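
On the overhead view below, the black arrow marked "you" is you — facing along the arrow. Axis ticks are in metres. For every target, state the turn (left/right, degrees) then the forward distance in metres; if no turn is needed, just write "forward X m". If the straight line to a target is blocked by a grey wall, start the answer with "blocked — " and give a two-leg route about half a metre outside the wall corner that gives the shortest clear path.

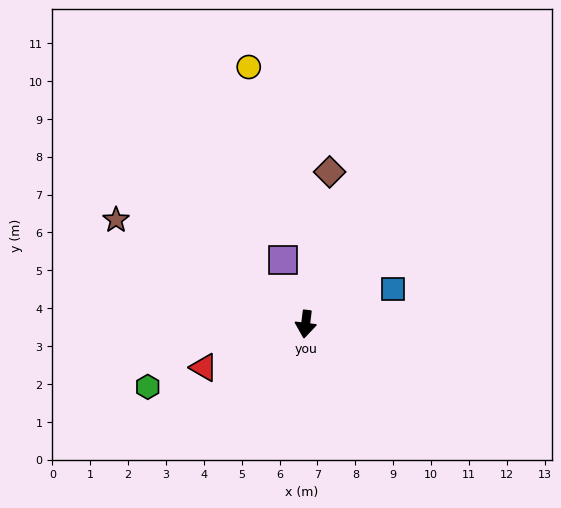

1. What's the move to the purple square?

turn right 153°, forward 1.8 m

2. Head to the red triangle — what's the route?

turn right 60°, forward 2.9 m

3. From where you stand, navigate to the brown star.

turn right 112°, forward 5.7 m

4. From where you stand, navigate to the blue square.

turn left 119°, forward 2.5 m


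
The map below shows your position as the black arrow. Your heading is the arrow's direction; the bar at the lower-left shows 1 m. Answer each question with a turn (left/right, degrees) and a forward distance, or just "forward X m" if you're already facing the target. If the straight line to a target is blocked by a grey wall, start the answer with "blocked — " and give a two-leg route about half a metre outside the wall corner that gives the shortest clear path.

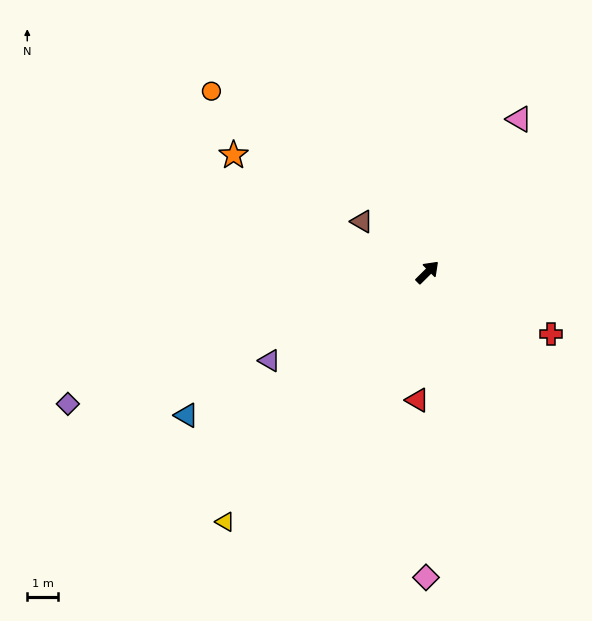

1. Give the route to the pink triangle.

turn left 14°, forward 5.9 m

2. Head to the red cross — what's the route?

turn right 71°, forward 4.6 m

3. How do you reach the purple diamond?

turn left 155°, forward 12.6 m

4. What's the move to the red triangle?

turn right 139°, forward 4.2 m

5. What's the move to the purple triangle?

turn left 164°, forward 6.0 m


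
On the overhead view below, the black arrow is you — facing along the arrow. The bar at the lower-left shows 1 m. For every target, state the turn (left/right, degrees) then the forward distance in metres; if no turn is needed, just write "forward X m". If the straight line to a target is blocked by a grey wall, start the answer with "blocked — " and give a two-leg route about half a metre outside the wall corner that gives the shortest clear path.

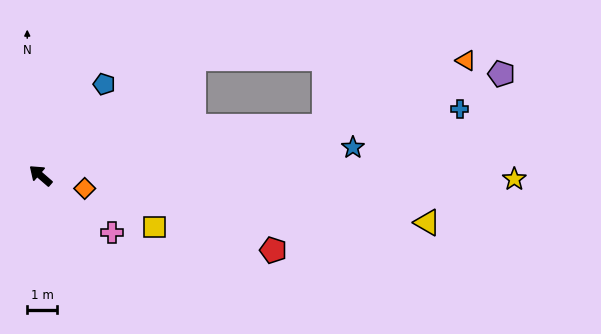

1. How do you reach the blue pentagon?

turn right 84°, forward 3.8 m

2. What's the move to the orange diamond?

turn right 155°, forward 1.6 m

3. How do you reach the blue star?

turn right 134°, forward 10.6 m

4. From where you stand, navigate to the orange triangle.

blocked — turn right 129°, forward 9.8 m, then turn left 15°, forward 5.3 m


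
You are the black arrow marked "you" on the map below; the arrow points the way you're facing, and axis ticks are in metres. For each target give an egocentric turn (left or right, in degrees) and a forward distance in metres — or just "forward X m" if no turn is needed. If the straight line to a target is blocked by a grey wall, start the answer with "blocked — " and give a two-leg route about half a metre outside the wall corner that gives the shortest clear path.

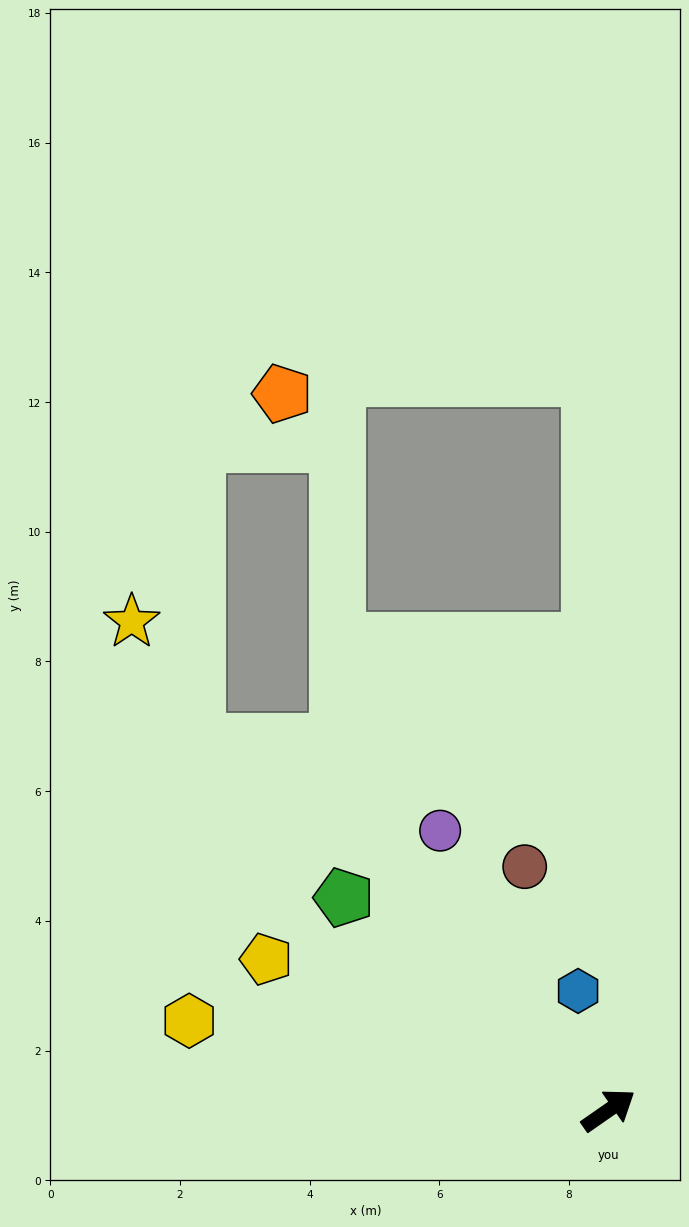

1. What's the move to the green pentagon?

turn left 106°, forward 5.2 m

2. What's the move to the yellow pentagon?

turn left 121°, forward 5.8 m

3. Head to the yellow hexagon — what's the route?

turn left 133°, forward 6.6 m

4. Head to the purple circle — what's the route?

turn left 86°, forward 5.0 m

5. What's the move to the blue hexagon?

turn left 69°, forward 1.9 m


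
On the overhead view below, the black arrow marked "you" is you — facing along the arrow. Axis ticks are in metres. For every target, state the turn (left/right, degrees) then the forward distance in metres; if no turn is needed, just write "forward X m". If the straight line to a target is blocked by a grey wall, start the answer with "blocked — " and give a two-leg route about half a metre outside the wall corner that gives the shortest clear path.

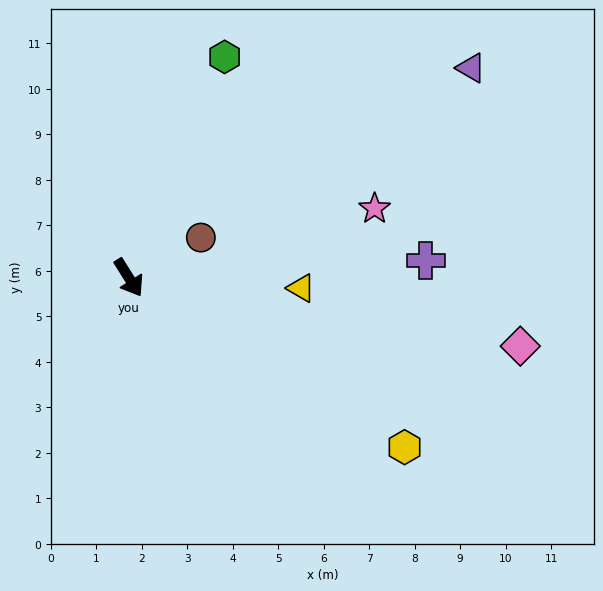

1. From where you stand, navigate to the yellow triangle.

turn left 54°, forward 3.8 m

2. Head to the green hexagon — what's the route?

turn left 124°, forward 5.3 m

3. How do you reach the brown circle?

turn left 87°, forward 1.8 m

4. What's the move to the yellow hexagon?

turn left 26°, forward 7.1 m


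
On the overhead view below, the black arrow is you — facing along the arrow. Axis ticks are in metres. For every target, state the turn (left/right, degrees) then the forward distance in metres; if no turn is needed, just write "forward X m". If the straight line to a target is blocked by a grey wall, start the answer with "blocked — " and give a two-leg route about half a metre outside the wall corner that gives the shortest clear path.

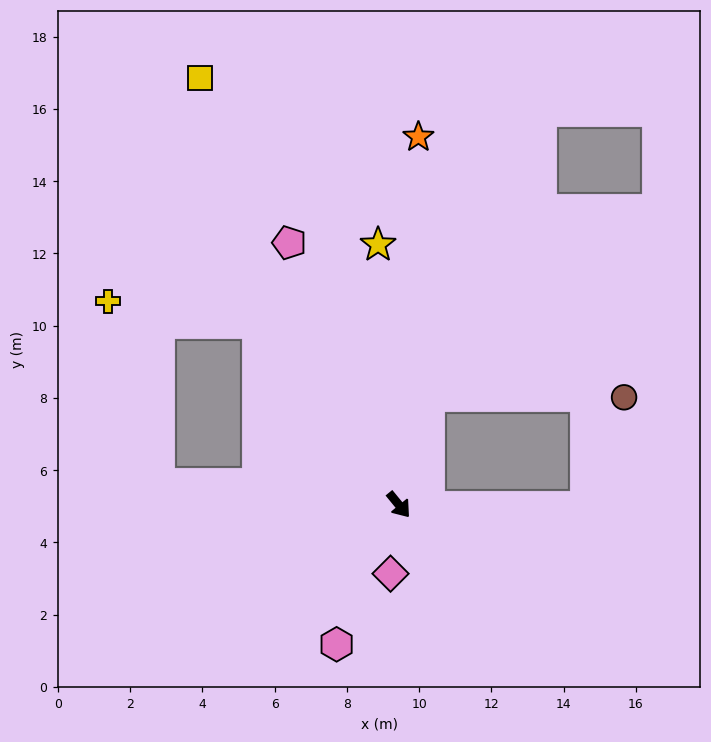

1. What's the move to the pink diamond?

turn right 46°, forward 1.9 m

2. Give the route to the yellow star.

turn left 145°, forward 7.2 m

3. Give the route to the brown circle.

blocked — turn left 50°, forward 5.2 m, then turn left 71°, forward 3.2 m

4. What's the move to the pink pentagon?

turn left 163°, forward 7.9 m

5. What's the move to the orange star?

turn left 138°, forward 10.2 m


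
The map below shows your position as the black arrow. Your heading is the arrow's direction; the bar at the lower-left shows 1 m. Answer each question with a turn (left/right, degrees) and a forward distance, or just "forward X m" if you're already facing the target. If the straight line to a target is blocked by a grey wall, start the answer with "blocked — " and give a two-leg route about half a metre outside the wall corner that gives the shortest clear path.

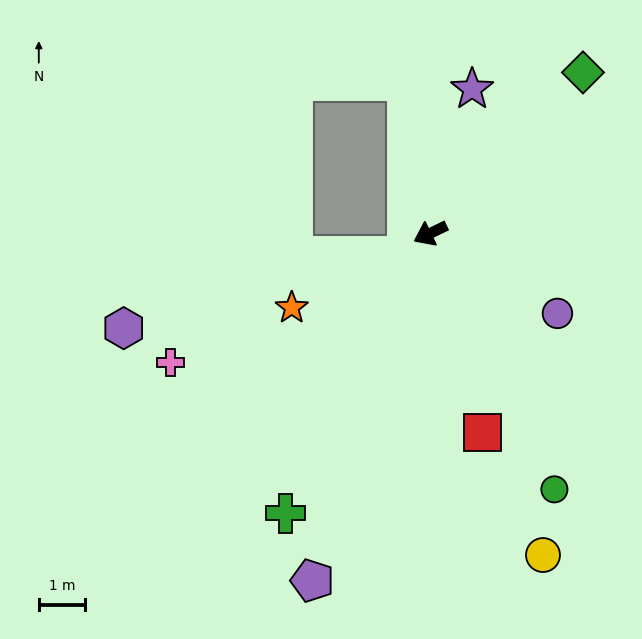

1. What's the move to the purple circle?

turn left 122°, forward 3.2 m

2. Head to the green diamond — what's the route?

turn right 159°, forward 4.8 m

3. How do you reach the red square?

turn left 79°, forward 4.4 m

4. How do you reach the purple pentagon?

turn left 45°, forward 7.9 m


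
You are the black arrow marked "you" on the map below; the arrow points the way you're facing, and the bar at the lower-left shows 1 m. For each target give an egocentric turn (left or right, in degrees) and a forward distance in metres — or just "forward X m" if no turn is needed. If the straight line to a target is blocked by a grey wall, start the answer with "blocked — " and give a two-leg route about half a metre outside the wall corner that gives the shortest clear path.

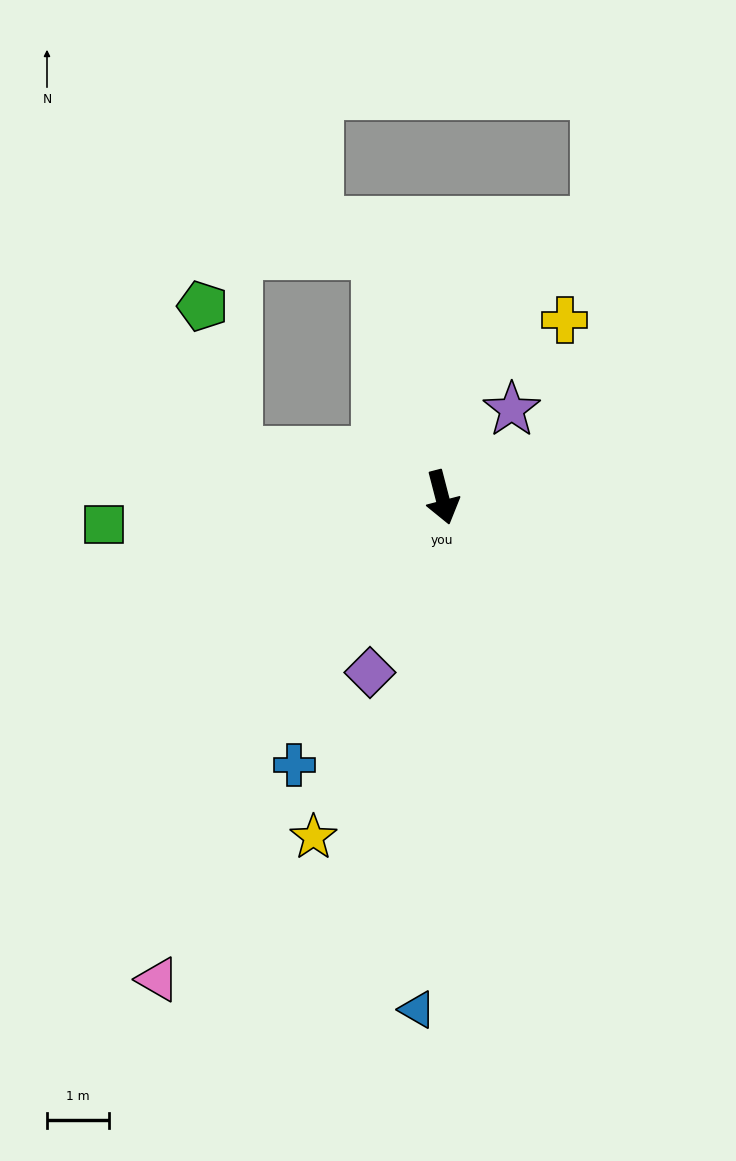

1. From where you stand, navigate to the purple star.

turn left 127°, forward 1.8 m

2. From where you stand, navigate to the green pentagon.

blocked — turn right 117°, forward 3.4 m, then turn right 65°, forward 2.4 m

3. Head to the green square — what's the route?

turn right 100°, forward 5.5 m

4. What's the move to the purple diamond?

turn right 37°, forward 3.1 m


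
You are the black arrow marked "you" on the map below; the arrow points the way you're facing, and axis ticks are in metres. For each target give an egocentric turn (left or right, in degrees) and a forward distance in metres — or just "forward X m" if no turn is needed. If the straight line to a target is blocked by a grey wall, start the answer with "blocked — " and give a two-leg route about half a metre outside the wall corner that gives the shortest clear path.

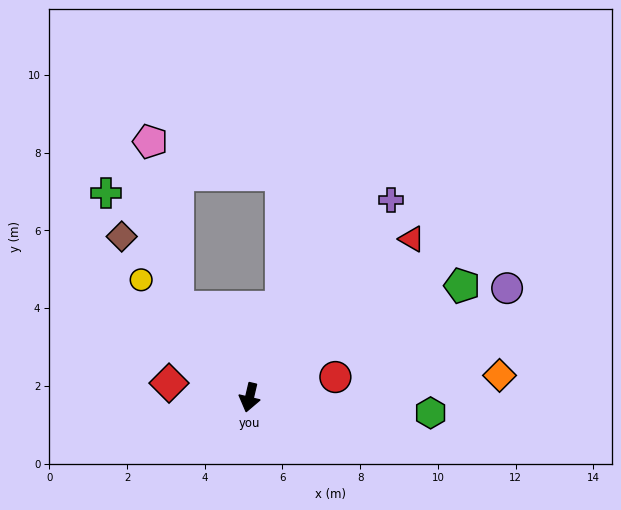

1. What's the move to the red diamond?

turn right 87°, forward 2.1 m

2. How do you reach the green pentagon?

turn left 131°, forward 6.2 m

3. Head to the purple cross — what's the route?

turn left 158°, forward 6.2 m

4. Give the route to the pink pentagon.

blocked — turn right 128°, forward 3.0 m, then turn right 29°, forward 4.3 m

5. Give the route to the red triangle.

turn left 148°, forward 5.8 m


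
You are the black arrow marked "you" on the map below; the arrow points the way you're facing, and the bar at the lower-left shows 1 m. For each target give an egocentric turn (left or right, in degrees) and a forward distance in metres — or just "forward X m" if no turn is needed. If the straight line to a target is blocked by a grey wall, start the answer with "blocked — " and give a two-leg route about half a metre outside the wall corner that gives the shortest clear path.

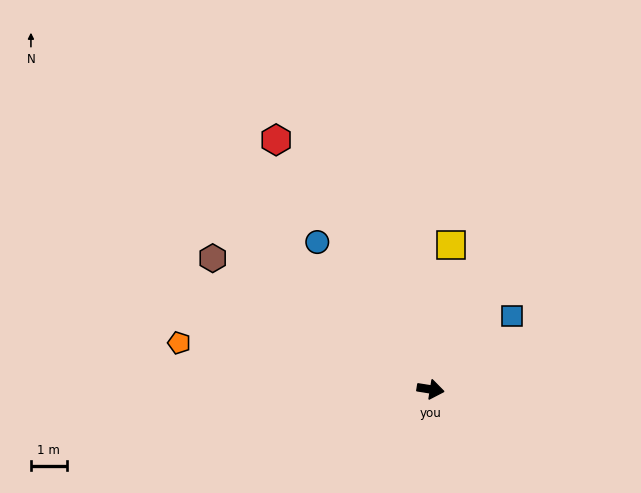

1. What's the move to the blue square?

turn left 51°, forward 3.1 m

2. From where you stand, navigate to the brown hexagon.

turn left 158°, forward 7.1 m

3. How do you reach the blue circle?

turn left 137°, forward 5.2 m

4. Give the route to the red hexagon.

turn left 131°, forward 8.2 m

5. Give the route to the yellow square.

turn left 91°, forward 4.1 m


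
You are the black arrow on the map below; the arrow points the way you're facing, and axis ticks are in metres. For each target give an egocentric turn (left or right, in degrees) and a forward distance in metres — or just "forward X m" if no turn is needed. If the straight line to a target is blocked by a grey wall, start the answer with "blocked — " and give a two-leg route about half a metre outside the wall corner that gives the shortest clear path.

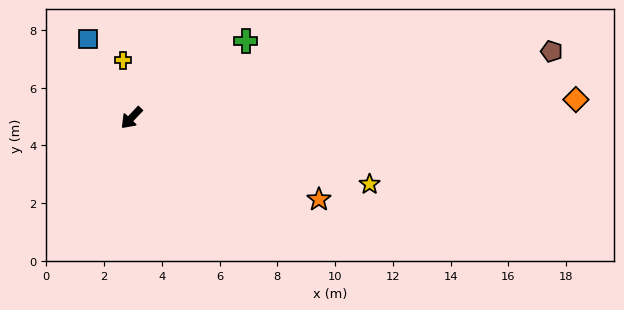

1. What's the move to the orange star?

turn left 110°, forward 7.1 m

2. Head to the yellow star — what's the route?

turn left 118°, forward 8.6 m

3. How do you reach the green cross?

turn left 167°, forward 4.8 m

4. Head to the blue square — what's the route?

turn right 108°, forward 3.1 m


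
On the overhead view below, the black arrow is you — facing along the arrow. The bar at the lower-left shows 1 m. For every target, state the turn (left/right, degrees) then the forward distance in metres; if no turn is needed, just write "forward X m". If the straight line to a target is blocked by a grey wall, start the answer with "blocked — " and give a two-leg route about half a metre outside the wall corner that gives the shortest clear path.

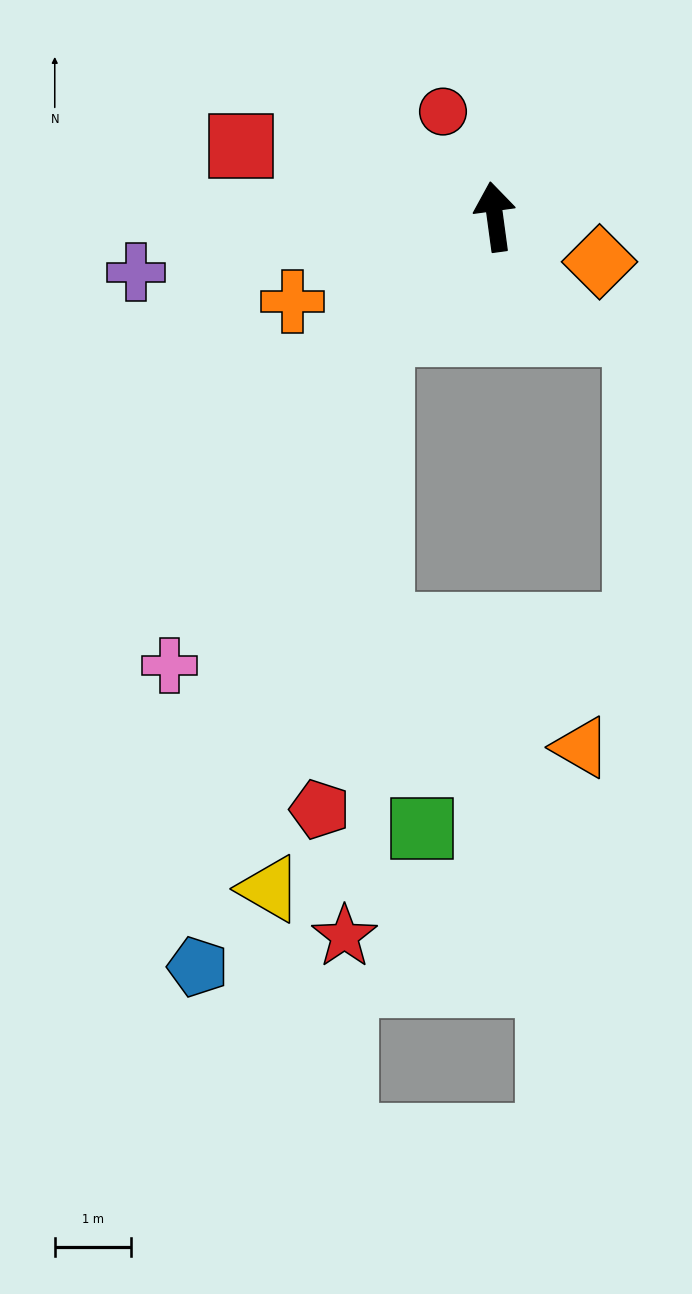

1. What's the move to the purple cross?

turn left 91°, forward 4.8 m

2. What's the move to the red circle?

turn left 19°, forward 1.5 m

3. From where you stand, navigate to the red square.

turn left 67°, forward 3.5 m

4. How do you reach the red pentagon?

blocked — turn left 128°, forward 2.1 m, then turn left 37°, forward 6.3 m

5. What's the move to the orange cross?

turn left 105°, forward 2.9 m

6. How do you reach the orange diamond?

turn right 121°, forward 1.5 m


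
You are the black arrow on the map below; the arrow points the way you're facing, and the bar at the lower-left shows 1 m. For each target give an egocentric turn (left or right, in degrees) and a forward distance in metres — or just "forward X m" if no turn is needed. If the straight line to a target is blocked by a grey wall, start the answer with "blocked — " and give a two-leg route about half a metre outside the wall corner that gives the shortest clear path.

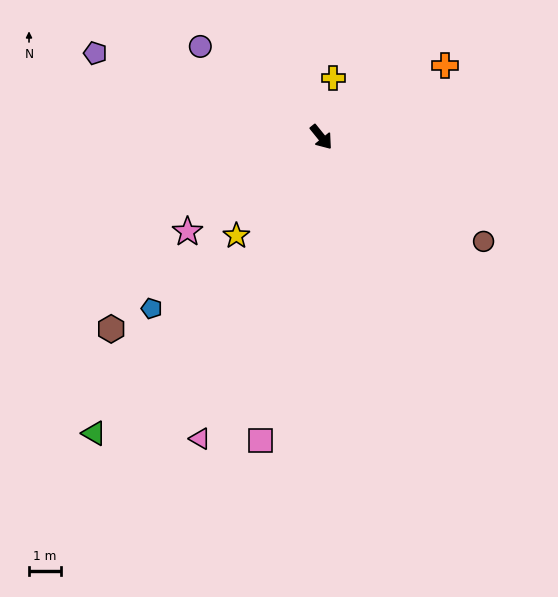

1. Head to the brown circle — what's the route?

turn left 18°, forward 6.0 m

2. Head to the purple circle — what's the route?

turn right 166°, forward 4.7 m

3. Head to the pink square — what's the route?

turn right 50°, forward 9.6 m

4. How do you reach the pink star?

turn right 94°, forward 5.1 m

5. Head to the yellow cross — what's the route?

turn left 130°, forward 1.9 m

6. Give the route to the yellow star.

turn right 80°, forward 4.1 m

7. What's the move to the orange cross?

turn left 81°, forward 4.4 m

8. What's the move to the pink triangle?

turn right 61°, forward 10.1 m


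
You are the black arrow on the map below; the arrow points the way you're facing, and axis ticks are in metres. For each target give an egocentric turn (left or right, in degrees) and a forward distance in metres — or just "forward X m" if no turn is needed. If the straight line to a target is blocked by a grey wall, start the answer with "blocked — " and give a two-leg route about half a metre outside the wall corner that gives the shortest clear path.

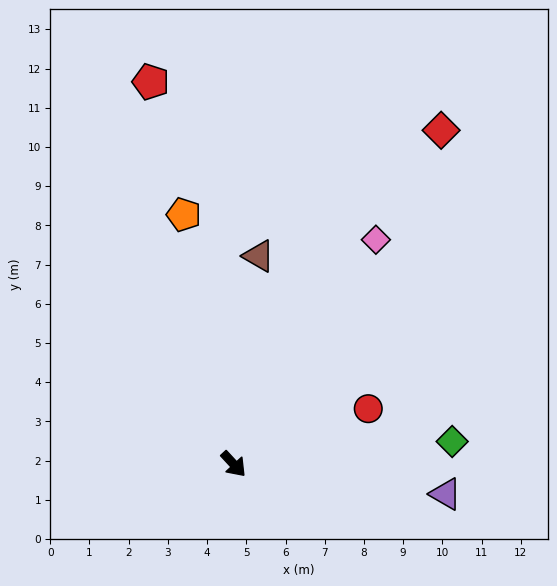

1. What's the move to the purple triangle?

turn left 39°, forward 5.5 m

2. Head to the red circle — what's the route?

turn left 70°, forward 3.7 m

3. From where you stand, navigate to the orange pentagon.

turn left 149°, forward 6.5 m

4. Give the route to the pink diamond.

turn left 105°, forward 6.8 m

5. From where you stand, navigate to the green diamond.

turn left 53°, forward 5.6 m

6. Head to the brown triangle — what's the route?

turn left 130°, forward 5.3 m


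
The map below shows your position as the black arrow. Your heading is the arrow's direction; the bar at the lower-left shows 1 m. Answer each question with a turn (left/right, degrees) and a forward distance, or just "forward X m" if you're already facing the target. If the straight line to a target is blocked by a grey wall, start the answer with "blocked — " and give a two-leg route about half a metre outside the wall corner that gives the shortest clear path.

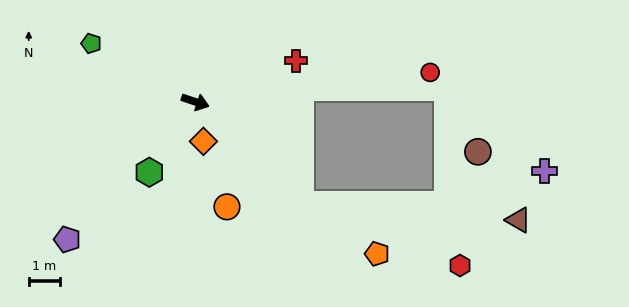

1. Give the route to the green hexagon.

turn right 105°, forward 2.7 m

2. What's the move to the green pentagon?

turn left 169°, forward 3.8 m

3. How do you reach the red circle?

turn left 26°, forward 7.6 m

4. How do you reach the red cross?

turn left 41°, forward 3.5 m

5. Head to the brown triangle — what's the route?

blocked — turn right 25°, forward 4.7 m, then turn left 39°, forward 7.0 m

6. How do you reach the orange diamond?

turn right 60°, forward 1.3 m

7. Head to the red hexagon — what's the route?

blocked — turn right 25°, forward 4.7 m, then turn left 22°, forward 5.5 m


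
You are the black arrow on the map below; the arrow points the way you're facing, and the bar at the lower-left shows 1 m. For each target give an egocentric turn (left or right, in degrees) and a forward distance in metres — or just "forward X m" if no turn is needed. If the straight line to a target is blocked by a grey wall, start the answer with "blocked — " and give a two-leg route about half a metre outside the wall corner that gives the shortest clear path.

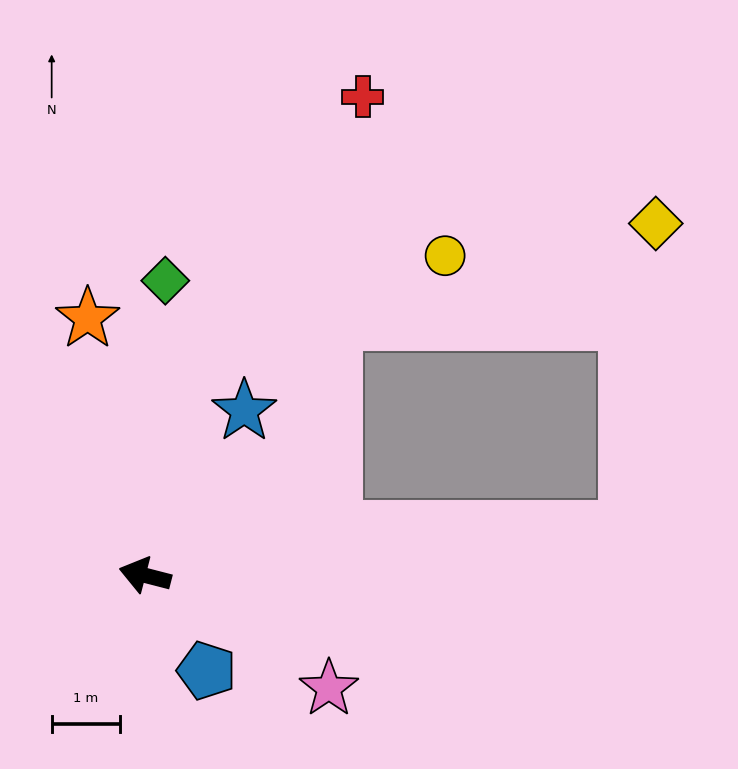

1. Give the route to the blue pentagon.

turn left 137°, forward 1.7 m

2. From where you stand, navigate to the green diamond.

turn right 80°, forward 4.3 m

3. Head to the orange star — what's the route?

turn right 63°, forward 3.8 m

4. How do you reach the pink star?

turn left 163°, forward 3.1 m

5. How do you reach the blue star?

turn right 107°, forward 2.8 m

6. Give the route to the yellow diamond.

blocked — turn right 160°, forward 7.1 m, then turn left 79°, forward 4.5 m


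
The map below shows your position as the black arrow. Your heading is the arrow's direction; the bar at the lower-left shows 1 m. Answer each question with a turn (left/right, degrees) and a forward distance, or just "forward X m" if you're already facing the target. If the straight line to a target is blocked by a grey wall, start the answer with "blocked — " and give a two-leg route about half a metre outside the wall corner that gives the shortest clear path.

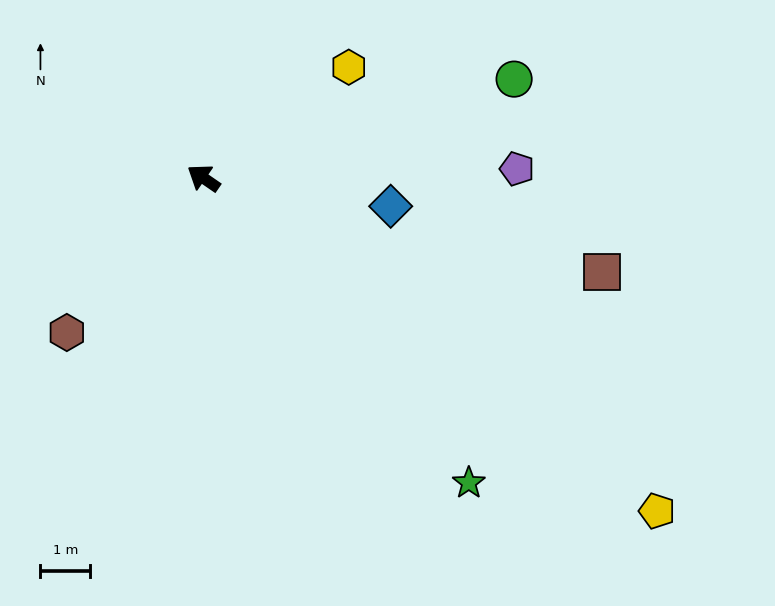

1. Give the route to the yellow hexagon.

turn right 108°, forward 3.7 m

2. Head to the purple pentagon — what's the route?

turn right 144°, forward 6.3 m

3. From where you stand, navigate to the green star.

turn left 166°, forward 8.1 m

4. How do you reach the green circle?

turn right 128°, forward 6.5 m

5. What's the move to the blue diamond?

turn right 154°, forward 3.8 m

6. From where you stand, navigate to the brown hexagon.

turn left 83°, forward 4.1 m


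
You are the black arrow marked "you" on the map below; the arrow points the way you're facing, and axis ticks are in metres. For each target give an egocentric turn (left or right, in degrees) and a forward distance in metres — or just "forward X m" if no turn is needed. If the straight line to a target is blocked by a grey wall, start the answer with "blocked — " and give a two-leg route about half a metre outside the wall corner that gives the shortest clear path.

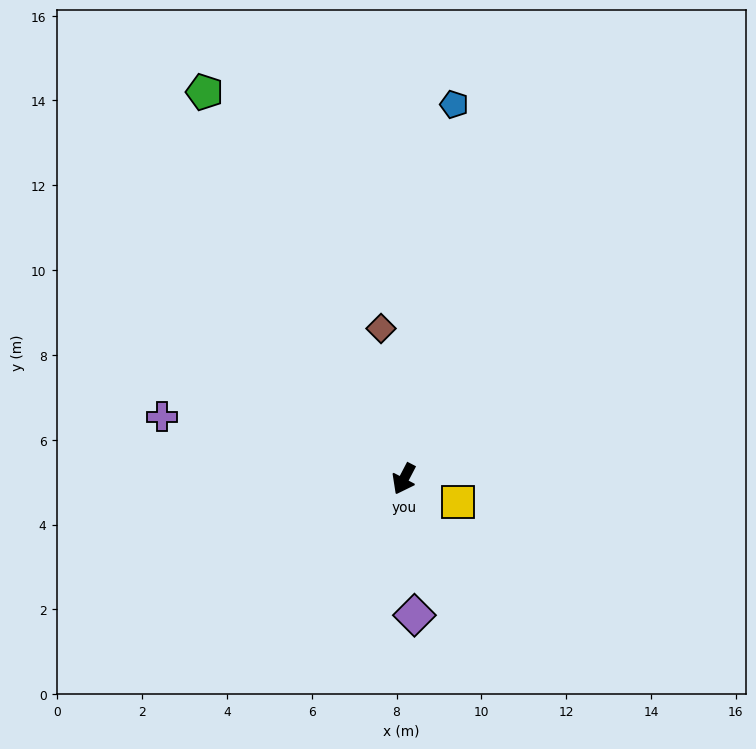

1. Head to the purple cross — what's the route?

turn right 77°, forward 5.9 m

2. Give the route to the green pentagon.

turn right 125°, forward 10.3 m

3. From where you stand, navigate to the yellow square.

turn left 95°, forward 1.4 m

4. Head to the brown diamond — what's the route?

turn right 144°, forward 3.6 m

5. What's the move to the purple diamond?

turn left 32°, forward 3.2 m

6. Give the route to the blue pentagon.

turn right 160°, forward 8.9 m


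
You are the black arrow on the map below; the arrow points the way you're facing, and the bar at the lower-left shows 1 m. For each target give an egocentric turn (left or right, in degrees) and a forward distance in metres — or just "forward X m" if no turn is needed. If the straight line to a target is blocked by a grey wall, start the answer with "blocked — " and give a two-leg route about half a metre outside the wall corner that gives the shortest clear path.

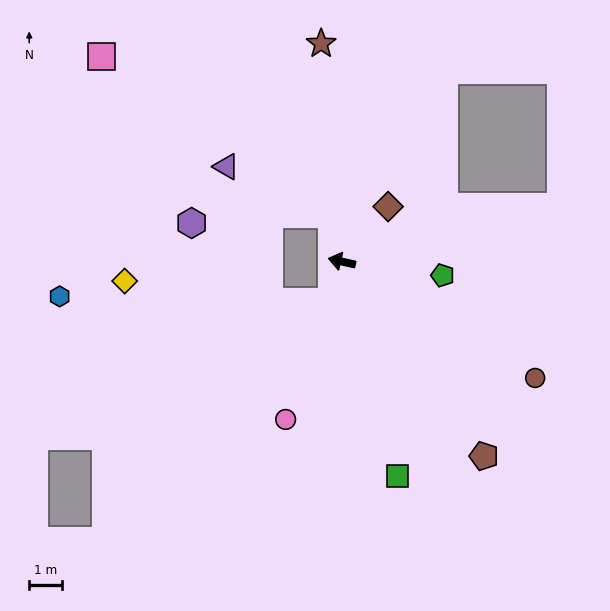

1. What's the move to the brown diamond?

turn right 117°, forward 2.2 m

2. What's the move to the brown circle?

turn left 162°, forward 6.9 m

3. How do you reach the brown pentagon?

turn left 139°, forward 7.4 m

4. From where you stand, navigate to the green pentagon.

turn right 175°, forward 3.1 m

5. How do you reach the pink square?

blocked — turn right 65°, forward 1.5 m, then turn left 43°, forward 8.5 m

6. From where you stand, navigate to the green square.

turn left 117°, forward 6.8 m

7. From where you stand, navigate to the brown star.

turn right 72°, forward 6.7 m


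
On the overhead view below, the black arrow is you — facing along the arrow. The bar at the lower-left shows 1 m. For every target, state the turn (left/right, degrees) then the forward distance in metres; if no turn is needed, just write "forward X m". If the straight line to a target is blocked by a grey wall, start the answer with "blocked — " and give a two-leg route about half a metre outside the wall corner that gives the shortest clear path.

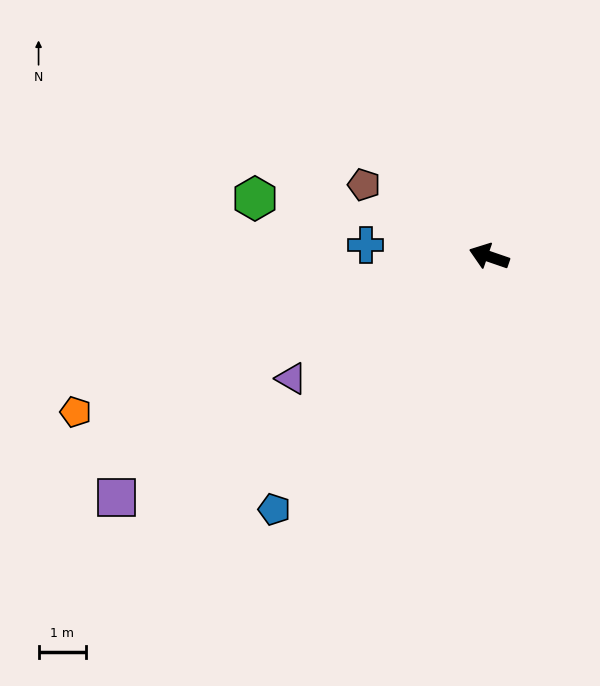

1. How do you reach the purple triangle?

turn left 51°, forward 4.9 m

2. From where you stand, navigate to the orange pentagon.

turn left 40°, forward 9.3 m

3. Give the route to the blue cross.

turn left 14°, forward 2.6 m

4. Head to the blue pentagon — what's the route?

turn left 69°, forward 7.0 m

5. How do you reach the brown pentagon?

turn right 11°, forward 3.0 m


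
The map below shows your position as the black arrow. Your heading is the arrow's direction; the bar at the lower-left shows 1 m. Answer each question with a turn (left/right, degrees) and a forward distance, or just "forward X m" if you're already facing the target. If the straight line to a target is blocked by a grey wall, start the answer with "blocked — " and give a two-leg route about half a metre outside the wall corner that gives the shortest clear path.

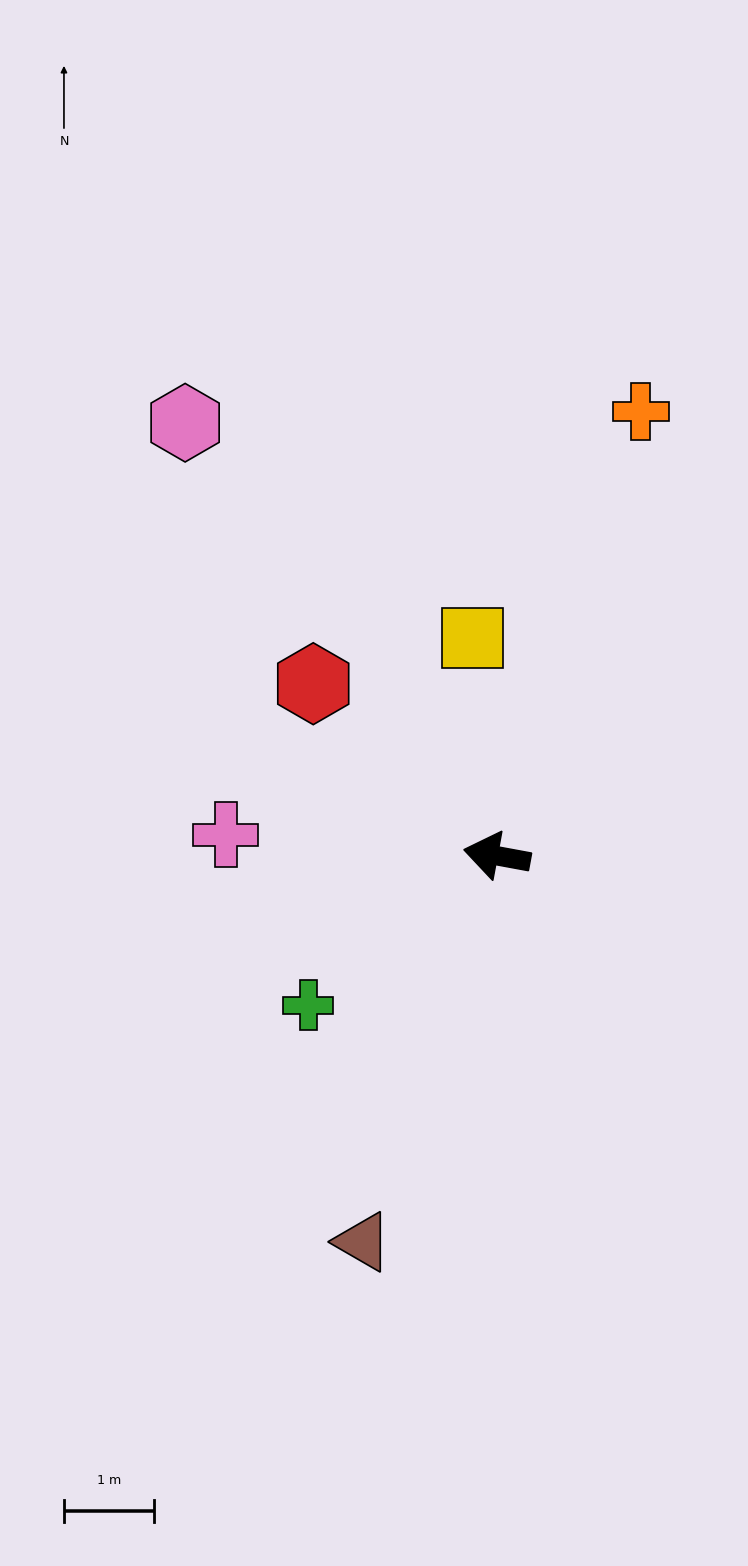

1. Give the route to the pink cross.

turn left 6°, forward 3.0 m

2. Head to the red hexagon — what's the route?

turn right 33°, forward 2.8 m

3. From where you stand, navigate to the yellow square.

turn right 73°, forward 2.4 m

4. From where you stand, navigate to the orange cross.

turn right 98°, forward 5.2 m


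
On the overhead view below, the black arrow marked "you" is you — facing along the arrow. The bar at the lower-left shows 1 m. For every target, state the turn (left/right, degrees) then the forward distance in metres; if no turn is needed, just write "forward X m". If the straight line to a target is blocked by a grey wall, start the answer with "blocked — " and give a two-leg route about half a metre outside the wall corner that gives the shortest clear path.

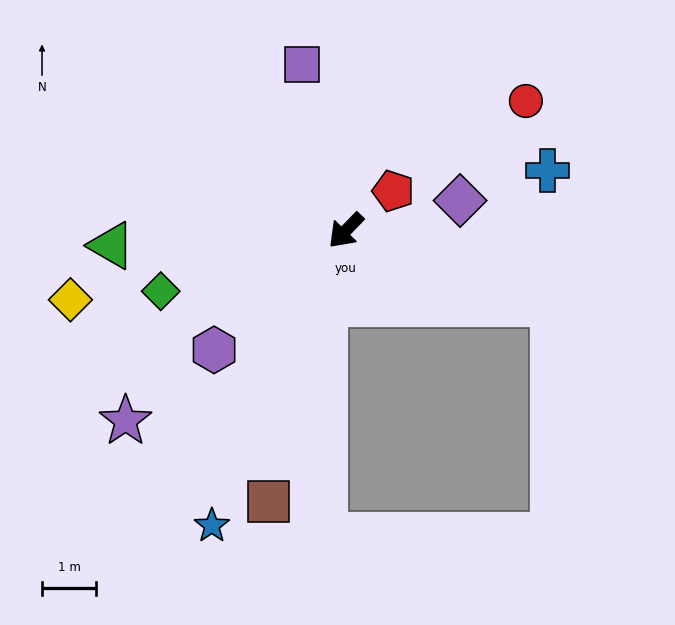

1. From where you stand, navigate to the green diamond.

turn right 28°, forward 3.6 m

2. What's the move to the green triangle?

turn right 42°, forward 4.3 m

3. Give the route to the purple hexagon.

turn right 4°, forward 3.3 m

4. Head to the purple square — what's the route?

turn right 121°, forward 3.2 m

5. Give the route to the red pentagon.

turn left 174°, forward 1.1 m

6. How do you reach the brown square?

turn left 28°, forward 5.2 m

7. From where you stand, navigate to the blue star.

turn left 20°, forward 6.0 m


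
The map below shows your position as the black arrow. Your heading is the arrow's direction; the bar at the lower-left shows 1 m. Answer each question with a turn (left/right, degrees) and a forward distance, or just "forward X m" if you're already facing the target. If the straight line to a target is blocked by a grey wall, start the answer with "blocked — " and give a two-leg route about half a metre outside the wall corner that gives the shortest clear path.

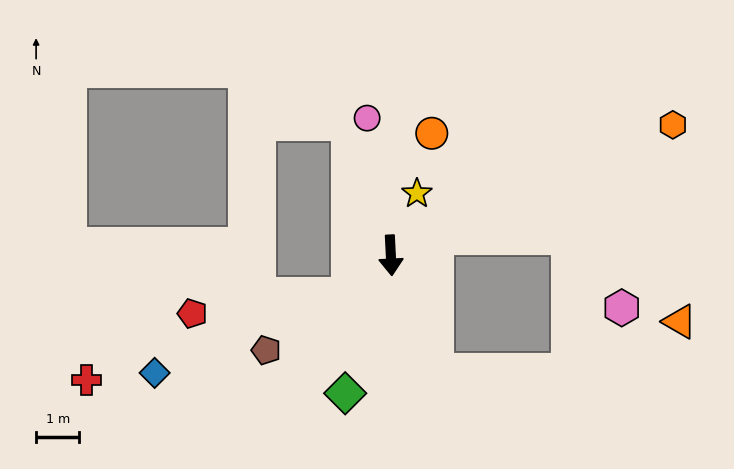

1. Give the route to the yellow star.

turn left 154°, forward 1.5 m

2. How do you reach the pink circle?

turn right 173°, forward 3.2 m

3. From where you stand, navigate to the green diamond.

turn right 21°, forward 3.3 m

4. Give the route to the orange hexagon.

turn left 112°, forward 7.2 m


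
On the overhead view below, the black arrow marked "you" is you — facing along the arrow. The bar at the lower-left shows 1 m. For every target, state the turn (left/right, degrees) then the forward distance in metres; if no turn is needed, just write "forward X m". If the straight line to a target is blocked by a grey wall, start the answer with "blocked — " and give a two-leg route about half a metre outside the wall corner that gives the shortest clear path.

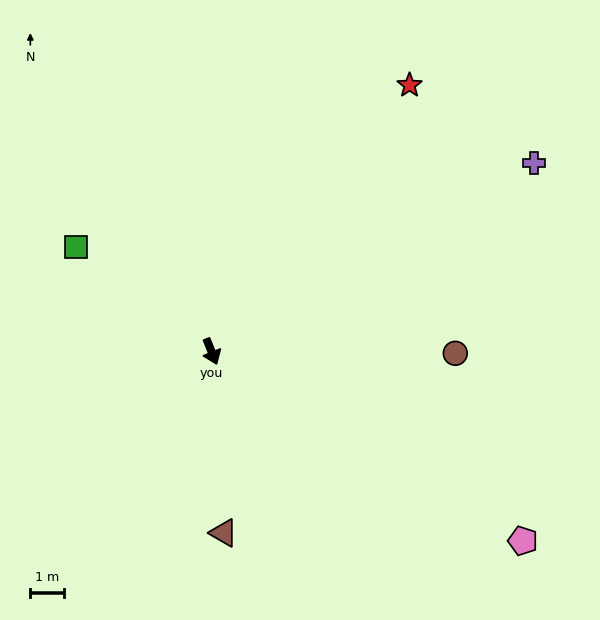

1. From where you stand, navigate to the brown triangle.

turn right 18°, forward 5.4 m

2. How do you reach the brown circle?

turn left 68°, forward 7.2 m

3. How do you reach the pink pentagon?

turn left 37°, forward 10.8 m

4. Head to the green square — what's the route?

turn right 150°, forward 5.1 m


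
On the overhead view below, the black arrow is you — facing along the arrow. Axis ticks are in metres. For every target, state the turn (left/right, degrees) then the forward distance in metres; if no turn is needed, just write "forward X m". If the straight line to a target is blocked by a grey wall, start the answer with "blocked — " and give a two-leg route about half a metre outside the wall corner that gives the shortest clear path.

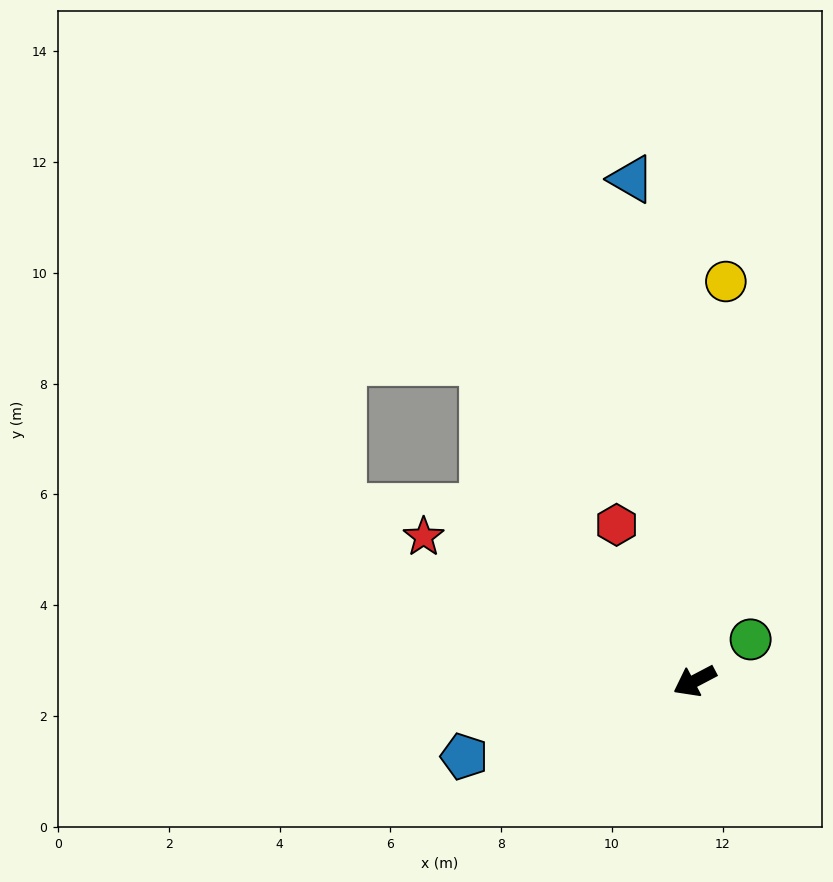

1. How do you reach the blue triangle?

turn right 111°, forward 9.1 m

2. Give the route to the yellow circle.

turn right 122°, forward 7.2 m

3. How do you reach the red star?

turn right 56°, forward 5.5 m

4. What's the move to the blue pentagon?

turn right 10°, forward 4.4 m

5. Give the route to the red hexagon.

turn right 91°, forward 3.2 m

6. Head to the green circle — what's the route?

turn right 171°, forward 1.3 m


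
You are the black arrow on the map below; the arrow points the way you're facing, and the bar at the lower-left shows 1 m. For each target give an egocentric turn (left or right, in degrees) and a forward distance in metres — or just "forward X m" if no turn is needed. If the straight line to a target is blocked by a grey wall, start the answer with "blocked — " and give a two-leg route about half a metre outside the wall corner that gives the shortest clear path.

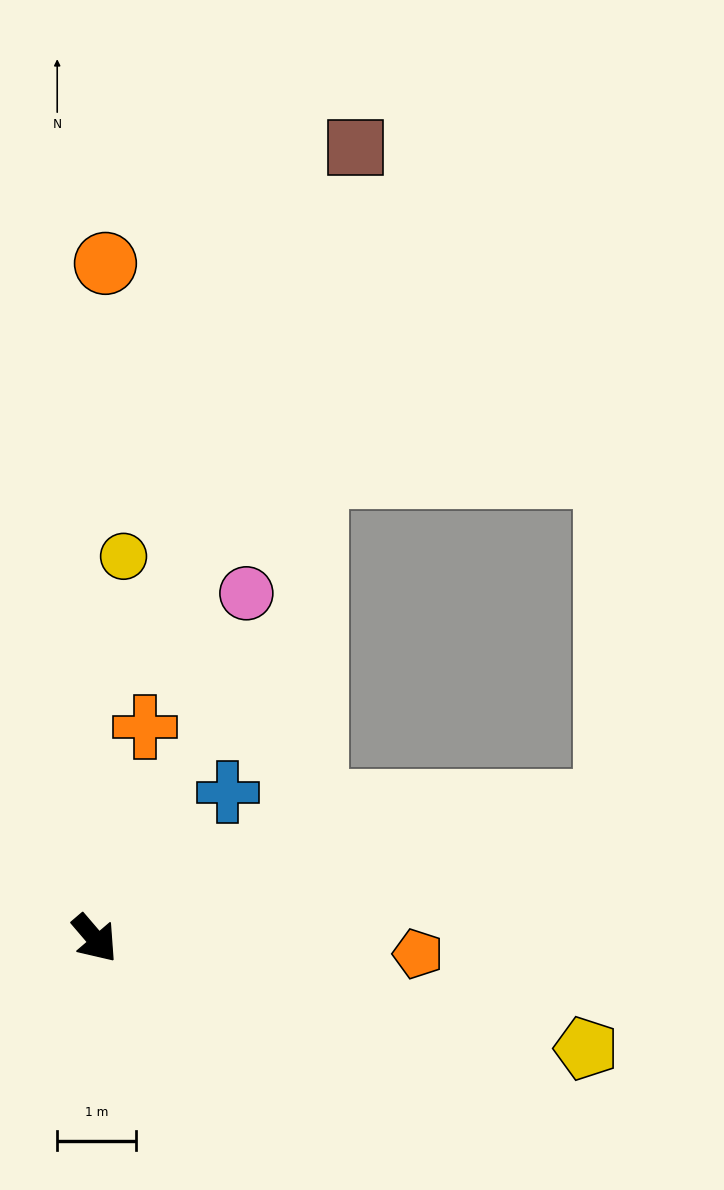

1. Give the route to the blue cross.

turn left 97°, forward 2.5 m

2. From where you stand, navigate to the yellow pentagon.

turn left 37°, forward 6.4 m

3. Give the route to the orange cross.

turn left 126°, forward 2.7 m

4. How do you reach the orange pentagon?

turn left 47°, forward 4.1 m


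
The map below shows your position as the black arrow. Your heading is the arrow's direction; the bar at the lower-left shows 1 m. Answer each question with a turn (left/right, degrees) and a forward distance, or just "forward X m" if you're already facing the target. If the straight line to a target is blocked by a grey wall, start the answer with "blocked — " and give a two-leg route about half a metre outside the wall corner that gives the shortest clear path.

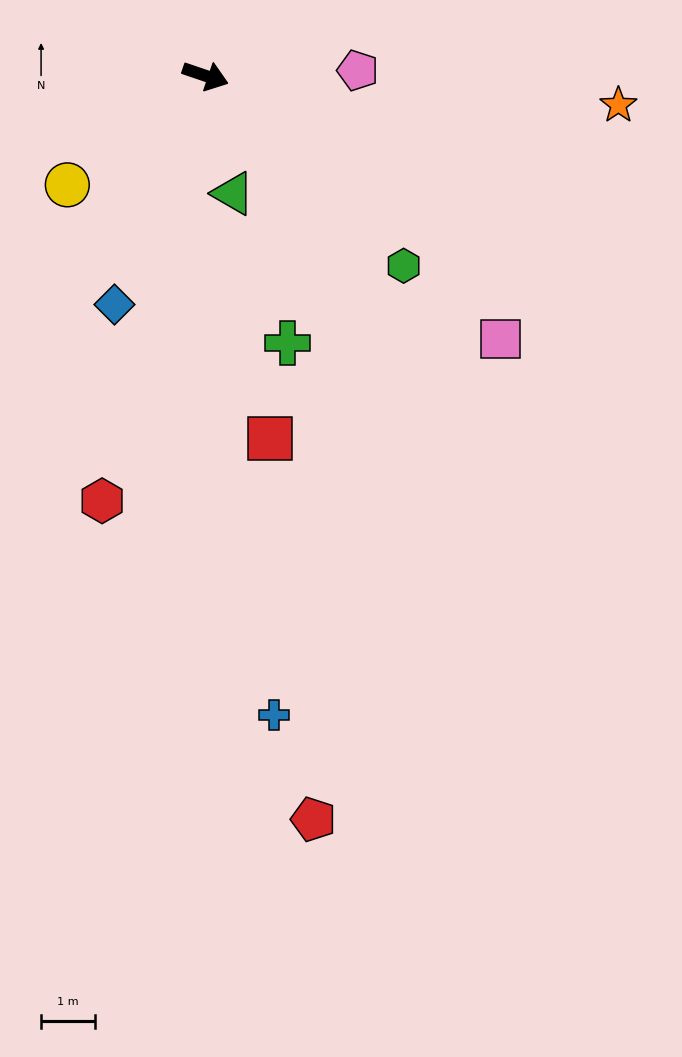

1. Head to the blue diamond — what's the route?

turn right 93°, forward 4.6 m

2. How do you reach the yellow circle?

turn right 123°, forward 3.3 m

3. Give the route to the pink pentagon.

turn left 21°, forward 2.8 m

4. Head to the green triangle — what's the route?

turn right 58°, forward 2.3 m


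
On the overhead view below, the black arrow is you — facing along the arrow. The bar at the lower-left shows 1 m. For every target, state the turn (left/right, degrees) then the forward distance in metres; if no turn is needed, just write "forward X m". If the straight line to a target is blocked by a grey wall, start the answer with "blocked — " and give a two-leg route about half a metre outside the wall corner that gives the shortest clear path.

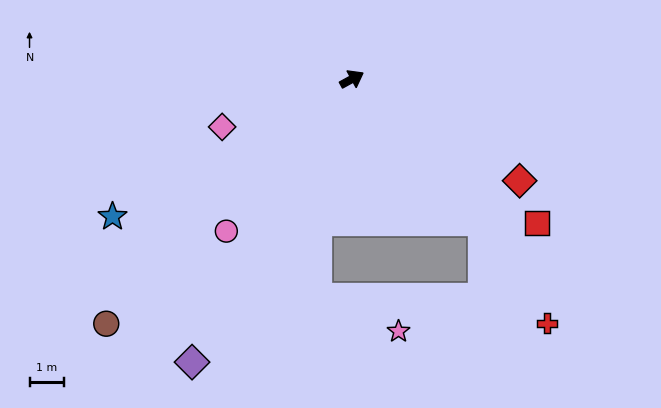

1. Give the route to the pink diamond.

turn left 172°, forward 4.0 m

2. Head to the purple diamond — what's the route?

turn right 148°, forward 9.4 m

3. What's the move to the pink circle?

turn right 158°, forward 5.7 m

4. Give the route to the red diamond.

turn right 60°, forward 5.7 m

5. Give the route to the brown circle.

turn right 164°, forward 10.0 m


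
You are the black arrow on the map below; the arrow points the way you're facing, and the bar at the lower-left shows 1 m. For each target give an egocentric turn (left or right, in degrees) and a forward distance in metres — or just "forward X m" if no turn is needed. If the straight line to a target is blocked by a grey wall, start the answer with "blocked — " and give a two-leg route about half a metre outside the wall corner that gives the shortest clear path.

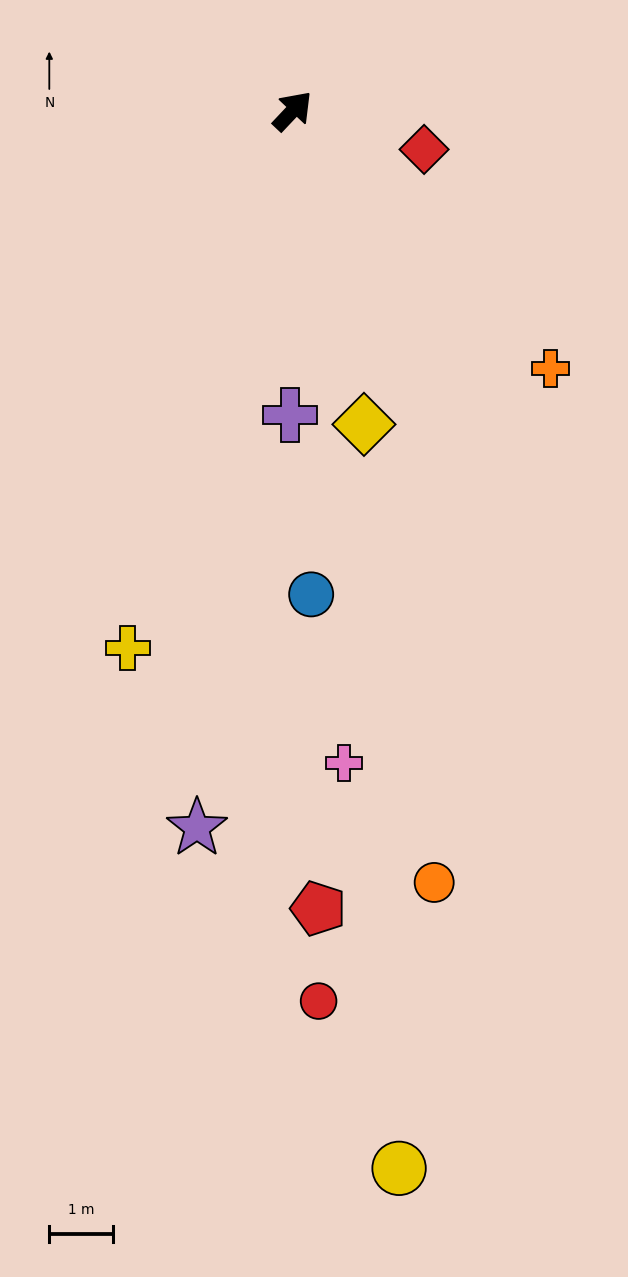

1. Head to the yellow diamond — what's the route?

turn right 124°, forward 5.0 m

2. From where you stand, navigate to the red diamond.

turn right 63°, forward 2.1 m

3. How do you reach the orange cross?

turn right 92°, forward 5.7 m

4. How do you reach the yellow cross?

turn right 154°, forward 8.8 m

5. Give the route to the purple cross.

turn right 137°, forward 4.8 m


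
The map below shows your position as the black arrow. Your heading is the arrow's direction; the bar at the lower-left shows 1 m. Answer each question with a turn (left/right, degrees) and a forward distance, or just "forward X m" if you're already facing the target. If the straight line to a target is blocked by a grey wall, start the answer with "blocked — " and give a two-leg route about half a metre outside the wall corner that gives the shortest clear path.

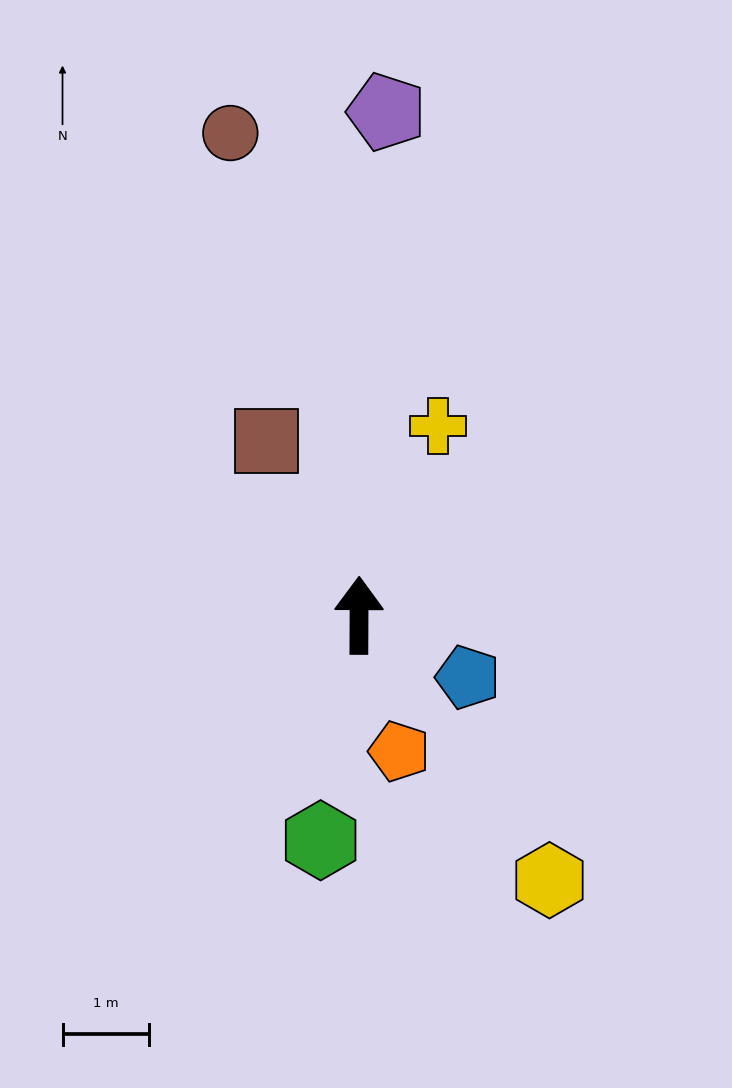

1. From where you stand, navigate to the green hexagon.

turn left 171°, forward 2.6 m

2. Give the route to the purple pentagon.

turn right 3°, forward 5.8 m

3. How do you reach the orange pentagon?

turn right 163°, forward 1.6 m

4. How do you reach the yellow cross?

turn right 22°, forward 2.4 m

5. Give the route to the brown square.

turn left 28°, forward 2.3 m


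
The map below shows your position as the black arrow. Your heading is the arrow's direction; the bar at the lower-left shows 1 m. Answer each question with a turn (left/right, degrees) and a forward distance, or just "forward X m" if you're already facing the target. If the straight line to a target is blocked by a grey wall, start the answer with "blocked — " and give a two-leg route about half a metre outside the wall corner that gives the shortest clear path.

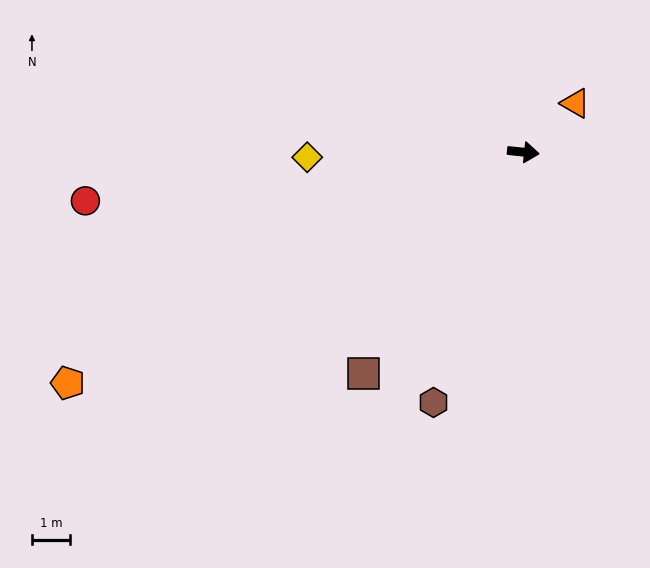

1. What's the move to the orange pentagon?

turn right 147°, forward 13.5 m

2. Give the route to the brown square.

turn right 120°, forward 7.2 m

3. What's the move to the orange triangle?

turn left 49°, forward 1.9 m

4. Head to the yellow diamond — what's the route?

turn right 173°, forward 5.7 m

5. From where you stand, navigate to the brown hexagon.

turn right 104°, forward 7.0 m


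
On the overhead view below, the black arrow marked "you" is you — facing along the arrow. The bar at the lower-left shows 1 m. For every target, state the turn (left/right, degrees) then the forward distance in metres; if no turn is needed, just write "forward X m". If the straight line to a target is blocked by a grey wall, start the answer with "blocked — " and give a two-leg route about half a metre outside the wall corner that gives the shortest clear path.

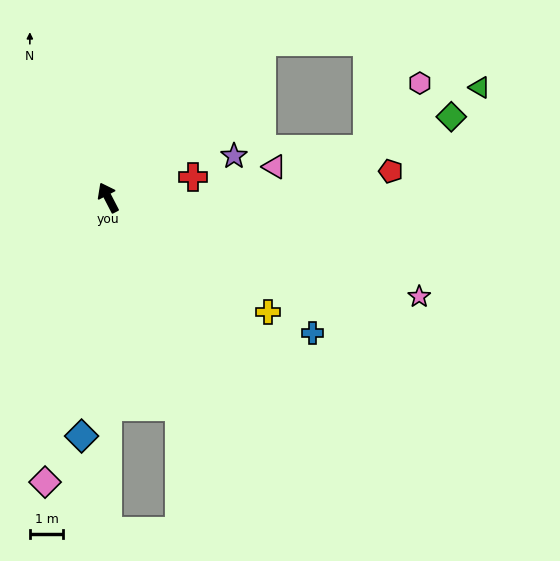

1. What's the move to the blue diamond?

turn left 146°, forward 7.2 m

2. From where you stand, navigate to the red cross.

turn right 104°, forward 2.6 m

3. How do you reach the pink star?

turn right 135°, forward 9.8 m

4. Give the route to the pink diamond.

turn left 140°, forward 8.8 m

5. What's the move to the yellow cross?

turn right 153°, forward 5.9 m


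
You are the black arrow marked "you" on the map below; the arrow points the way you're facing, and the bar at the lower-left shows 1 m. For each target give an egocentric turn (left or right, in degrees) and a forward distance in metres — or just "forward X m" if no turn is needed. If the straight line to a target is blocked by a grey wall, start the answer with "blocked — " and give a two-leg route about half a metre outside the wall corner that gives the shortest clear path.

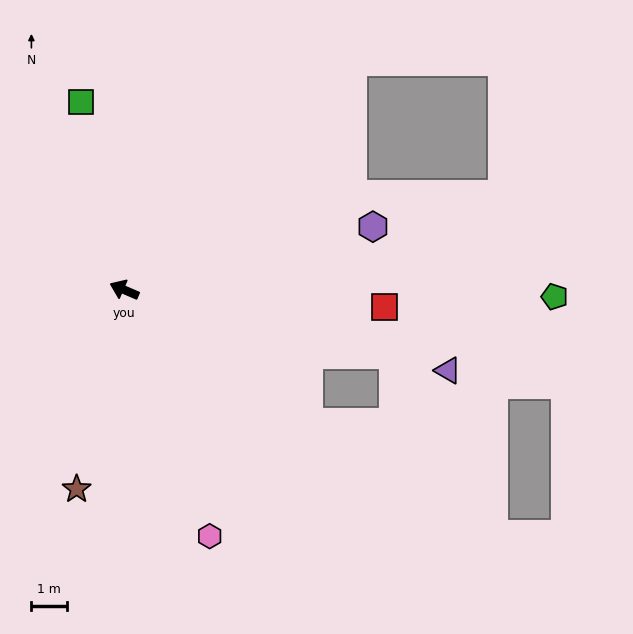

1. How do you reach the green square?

turn right 54°, forward 5.4 m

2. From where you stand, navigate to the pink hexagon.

turn left 132°, forward 7.3 m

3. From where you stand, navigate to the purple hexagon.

turn right 142°, forward 7.2 m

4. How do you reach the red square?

turn right 160°, forward 7.3 m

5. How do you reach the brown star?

turn left 100°, forward 5.7 m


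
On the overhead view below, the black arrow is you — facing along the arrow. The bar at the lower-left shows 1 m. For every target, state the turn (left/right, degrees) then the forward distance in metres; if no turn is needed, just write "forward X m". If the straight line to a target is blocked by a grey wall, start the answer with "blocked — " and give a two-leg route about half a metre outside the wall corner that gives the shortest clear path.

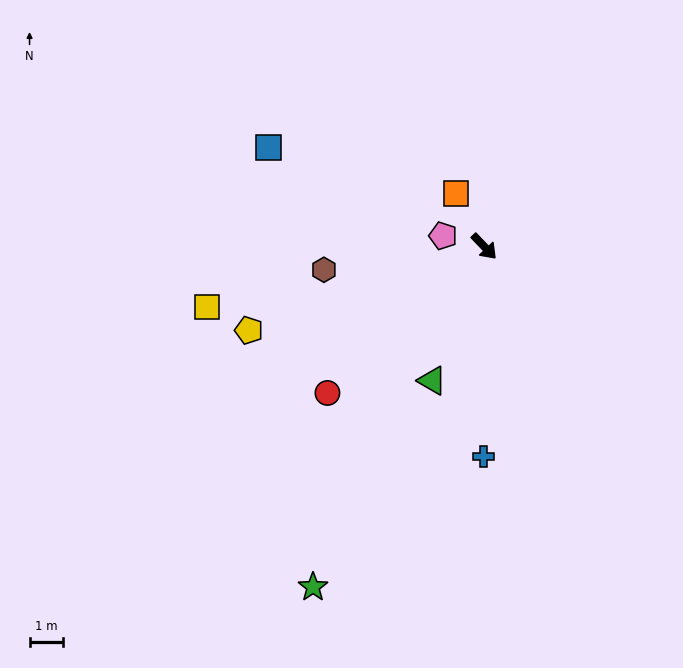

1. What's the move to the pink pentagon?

turn right 148°, forward 1.3 m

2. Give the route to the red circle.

turn right 91°, forward 6.4 m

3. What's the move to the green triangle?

turn right 65°, forward 4.3 m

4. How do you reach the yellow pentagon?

turn right 114°, forward 7.4 m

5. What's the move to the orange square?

turn left 164°, forward 1.8 m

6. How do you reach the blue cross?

turn right 44°, forward 6.2 m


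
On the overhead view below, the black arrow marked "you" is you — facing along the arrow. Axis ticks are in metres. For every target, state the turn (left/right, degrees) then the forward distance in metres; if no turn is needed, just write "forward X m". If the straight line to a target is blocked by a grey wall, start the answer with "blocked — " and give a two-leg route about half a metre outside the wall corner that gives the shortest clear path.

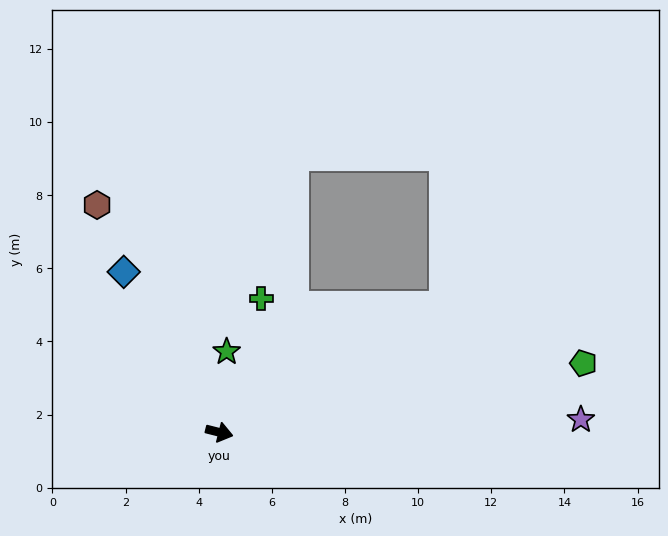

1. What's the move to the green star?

turn left 99°, forward 2.2 m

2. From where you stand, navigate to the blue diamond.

turn left 135°, forward 5.1 m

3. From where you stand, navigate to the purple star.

turn left 16°, forward 9.9 m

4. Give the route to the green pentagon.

turn left 25°, forward 10.1 m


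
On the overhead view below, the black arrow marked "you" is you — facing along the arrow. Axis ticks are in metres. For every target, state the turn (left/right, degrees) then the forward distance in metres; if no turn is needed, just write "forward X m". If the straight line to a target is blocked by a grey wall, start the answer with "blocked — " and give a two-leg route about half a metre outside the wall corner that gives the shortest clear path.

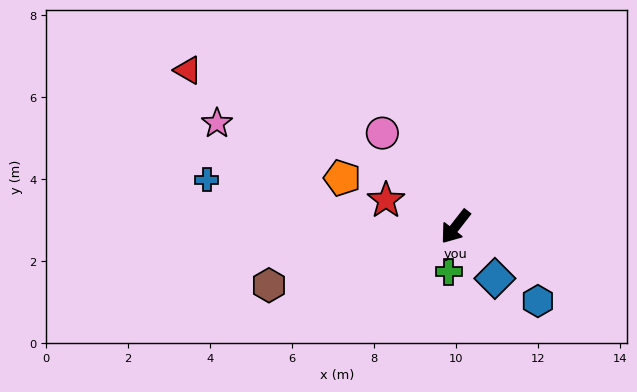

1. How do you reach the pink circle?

turn right 104°, forward 2.9 m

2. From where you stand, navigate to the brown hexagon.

turn right 35°, forward 4.8 m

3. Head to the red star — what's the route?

turn right 73°, forward 1.8 m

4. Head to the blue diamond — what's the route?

turn left 75°, forward 1.6 m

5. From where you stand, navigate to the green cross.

turn left 29°, forward 1.1 m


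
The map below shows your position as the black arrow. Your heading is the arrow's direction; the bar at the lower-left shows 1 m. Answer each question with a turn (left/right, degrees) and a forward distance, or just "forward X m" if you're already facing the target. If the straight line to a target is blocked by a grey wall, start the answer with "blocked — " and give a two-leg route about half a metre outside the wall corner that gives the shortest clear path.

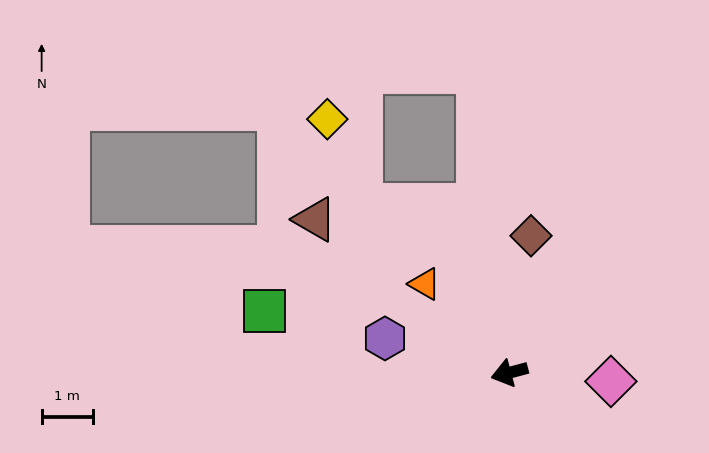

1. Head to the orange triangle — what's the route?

turn right 61°, forward 2.4 m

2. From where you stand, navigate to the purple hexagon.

turn right 30°, forward 2.5 m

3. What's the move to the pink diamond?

turn left 160°, forward 2.0 m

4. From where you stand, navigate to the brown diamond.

turn right 114°, forward 2.7 m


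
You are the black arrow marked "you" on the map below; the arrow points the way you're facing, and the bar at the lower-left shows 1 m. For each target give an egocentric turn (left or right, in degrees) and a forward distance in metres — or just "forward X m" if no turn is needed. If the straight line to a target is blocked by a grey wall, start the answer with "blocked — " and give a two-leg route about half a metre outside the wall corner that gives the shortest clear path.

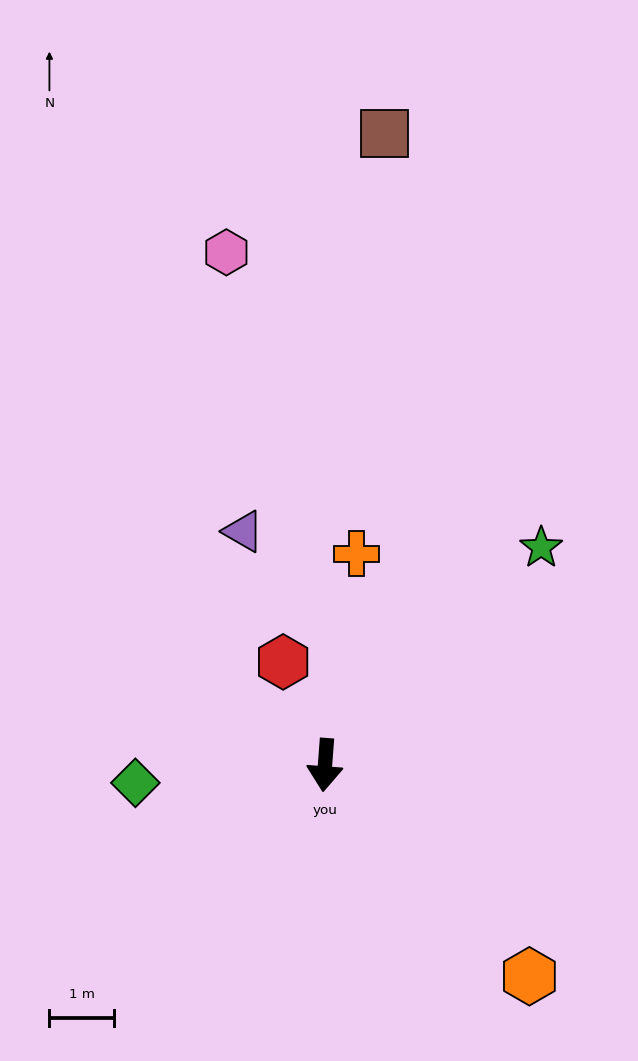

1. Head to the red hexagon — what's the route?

turn right 154°, forward 1.7 m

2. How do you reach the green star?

turn left 139°, forward 4.8 m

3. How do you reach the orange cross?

turn left 176°, forward 3.3 m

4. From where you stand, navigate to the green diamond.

turn right 80°, forward 3.0 m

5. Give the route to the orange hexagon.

turn left 48°, forward 4.6 m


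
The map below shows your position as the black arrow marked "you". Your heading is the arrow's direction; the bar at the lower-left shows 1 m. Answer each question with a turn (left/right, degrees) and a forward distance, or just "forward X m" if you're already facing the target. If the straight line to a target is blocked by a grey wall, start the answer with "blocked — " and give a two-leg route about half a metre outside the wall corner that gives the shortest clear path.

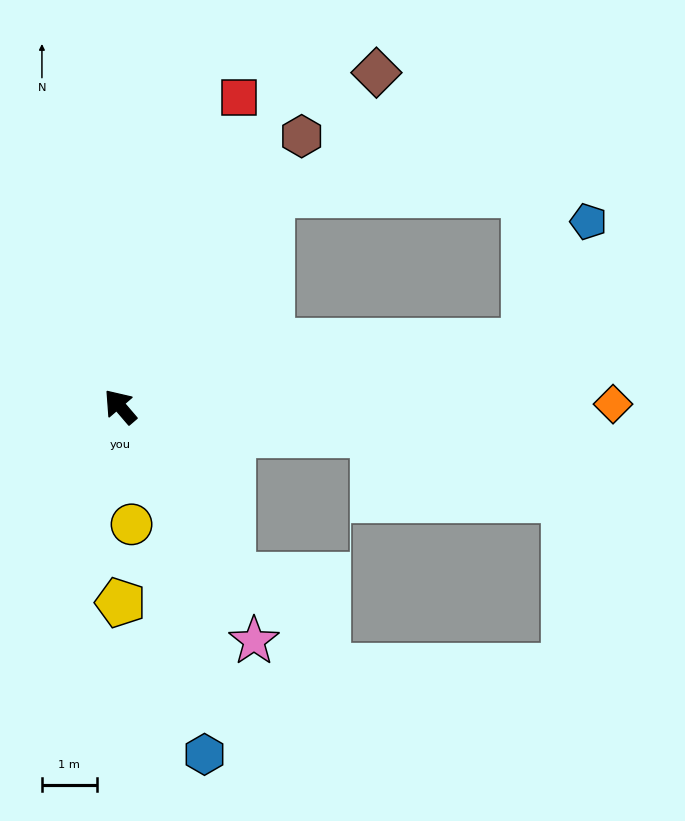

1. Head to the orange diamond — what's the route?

turn right 130°, forward 9.0 m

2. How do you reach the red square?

turn right 62°, forward 6.0 m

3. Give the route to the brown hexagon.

turn right 74°, forward 5.9 m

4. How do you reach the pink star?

turn left 169°, forward 4.9 m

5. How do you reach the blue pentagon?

blocked — turn right 121°, forward 7.5 m, then turn left 52°, forward 2.5 m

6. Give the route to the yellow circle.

turn left 145°, forward 2.2 m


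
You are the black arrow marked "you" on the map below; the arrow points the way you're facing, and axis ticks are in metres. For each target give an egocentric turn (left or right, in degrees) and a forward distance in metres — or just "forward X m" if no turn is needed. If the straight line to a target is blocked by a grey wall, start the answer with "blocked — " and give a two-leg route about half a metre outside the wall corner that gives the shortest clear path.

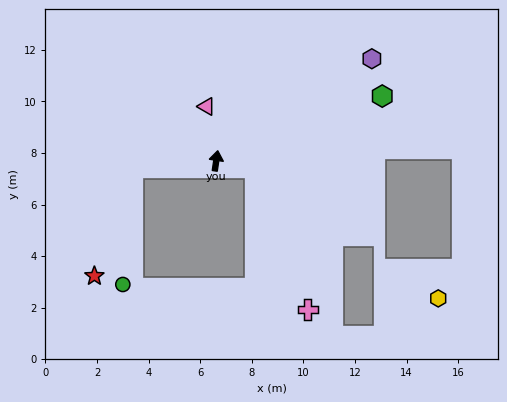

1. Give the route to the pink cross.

blocked — turn right 91°, forward 1.5 m, then turn right 60°, forward 5.9 m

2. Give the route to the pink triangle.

turn left 19°, forward 2.1 m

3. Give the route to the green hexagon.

turn right 60°, forward 6.9 m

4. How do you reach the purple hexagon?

turn right 48°, forward 7.2 m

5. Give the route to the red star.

blocked — turn left 103°, forward 3.3 m, then turn left 66°, forward 4.5 m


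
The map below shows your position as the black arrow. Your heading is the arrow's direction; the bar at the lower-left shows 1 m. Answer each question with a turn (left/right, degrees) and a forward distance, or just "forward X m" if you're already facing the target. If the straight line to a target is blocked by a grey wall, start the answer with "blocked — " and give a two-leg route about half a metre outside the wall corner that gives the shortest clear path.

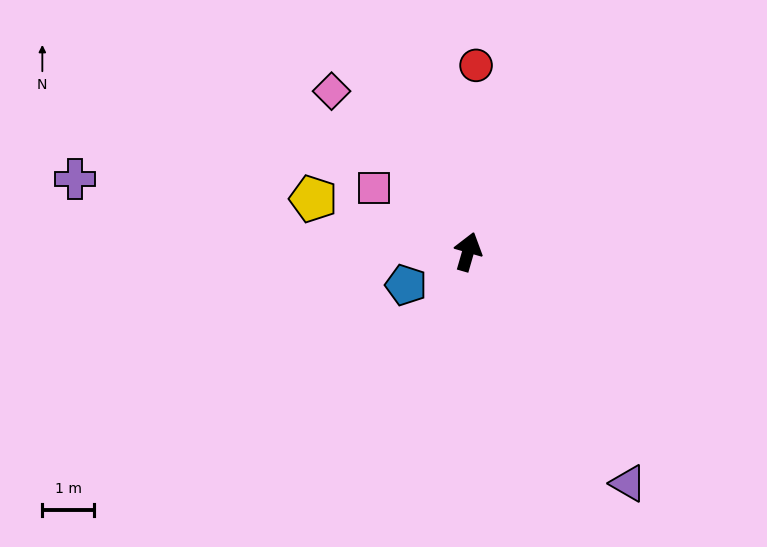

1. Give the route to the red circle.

turn left 14°, forward 3.6 m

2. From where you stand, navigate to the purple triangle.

turn right 129°, forward 5.4 m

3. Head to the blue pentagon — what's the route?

turn left 134°, forward 1.4 m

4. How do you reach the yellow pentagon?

turn left 87°, forward 3.2 m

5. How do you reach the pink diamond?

turn left 56°, forward 4.1 m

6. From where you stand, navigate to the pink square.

turn left 72°, forward 2.2 m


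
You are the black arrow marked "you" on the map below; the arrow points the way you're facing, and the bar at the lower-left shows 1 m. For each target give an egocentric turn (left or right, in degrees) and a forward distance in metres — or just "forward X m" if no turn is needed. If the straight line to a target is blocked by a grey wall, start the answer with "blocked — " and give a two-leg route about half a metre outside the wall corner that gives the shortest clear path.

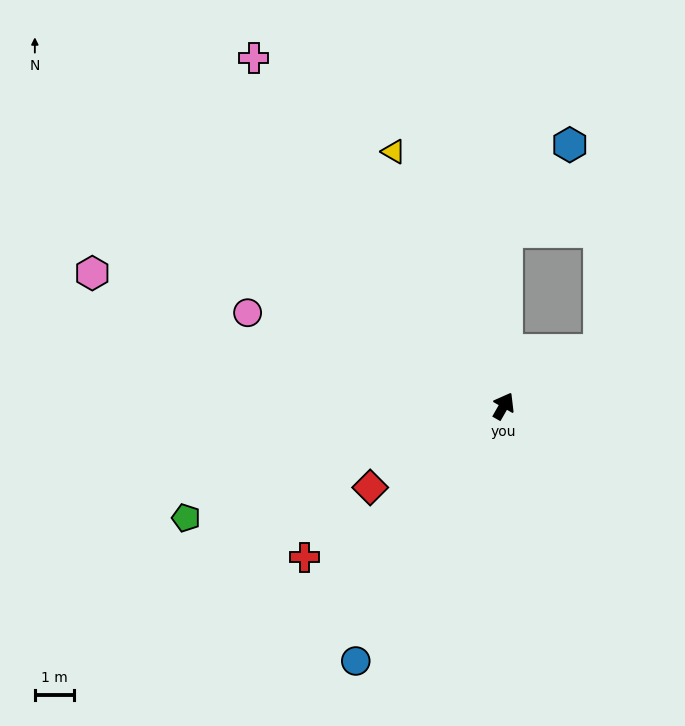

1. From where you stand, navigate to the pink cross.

turn left 65°, forward 10.8 m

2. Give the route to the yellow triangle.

turn left 53°, forward 7.0 m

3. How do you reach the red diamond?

turn left 151°, forward 4.0 m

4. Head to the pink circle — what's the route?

turn left 100°, forward 6.9 m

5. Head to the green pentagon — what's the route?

turn left 139°, forward 8.5 m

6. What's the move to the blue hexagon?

blocked — turn left 29°, forward 4.4 m, then turn right 36°, forward 2.7 m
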